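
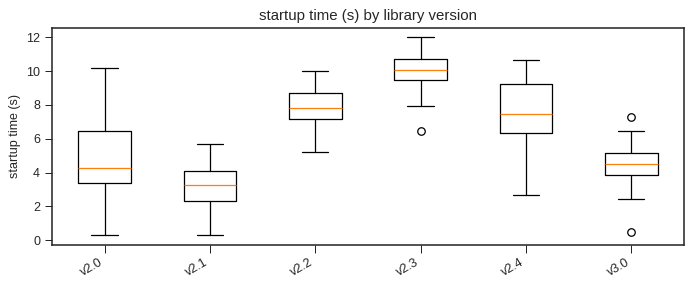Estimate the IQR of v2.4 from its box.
Q3 ≈ 9, Q1 ≈ 6; IQR ≈ 3.

≈ 3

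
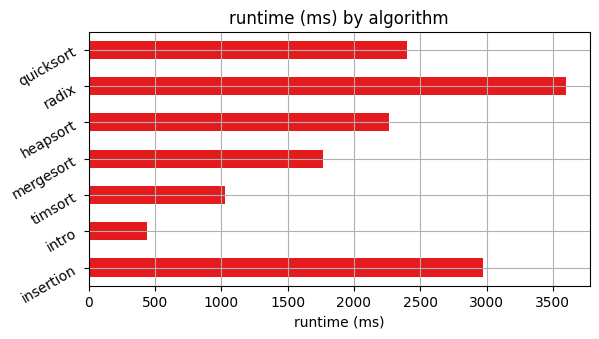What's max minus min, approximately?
Max radix ≈ 3500, min intro ≈ 500; range ≈ 3000.

≈ 3000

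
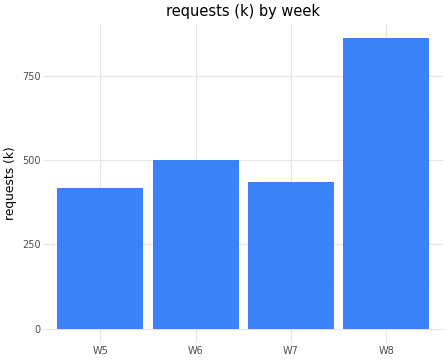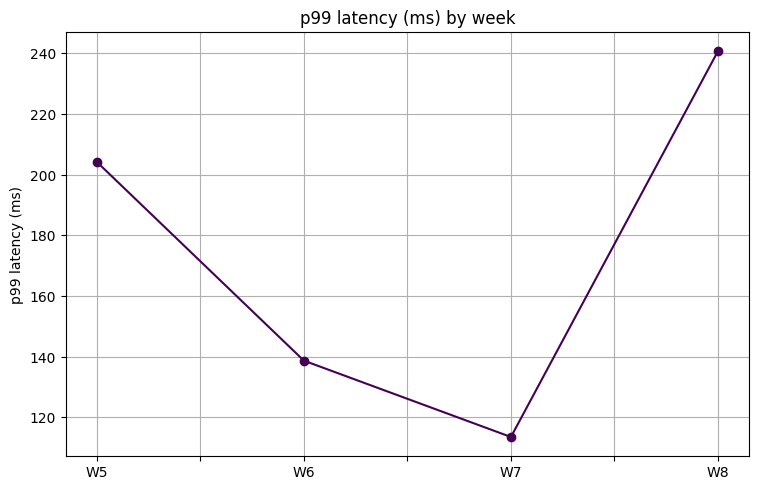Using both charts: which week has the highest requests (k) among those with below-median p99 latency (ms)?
W6

Chart 2 median p99 latency (ms) ≈ 175; below-median weeks: W6, W7. Among those, W6 has the highest requests (k) (≈ 500).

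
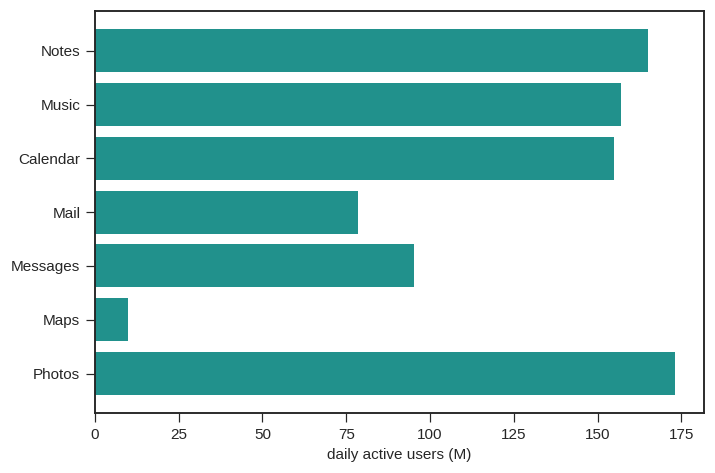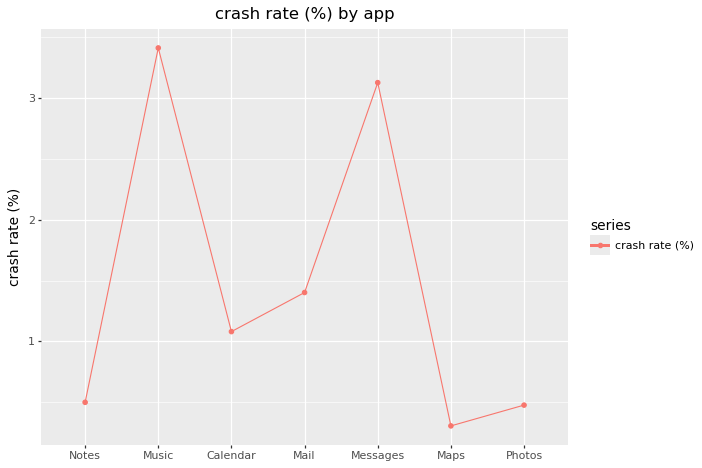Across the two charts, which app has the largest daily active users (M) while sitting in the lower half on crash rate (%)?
Photos

Chart 2 median crash rate (%) ≈ 1; below-median apps: Notes, Maps, Photos. Among those, Photos has the highest daily active users (M) (≈ 180).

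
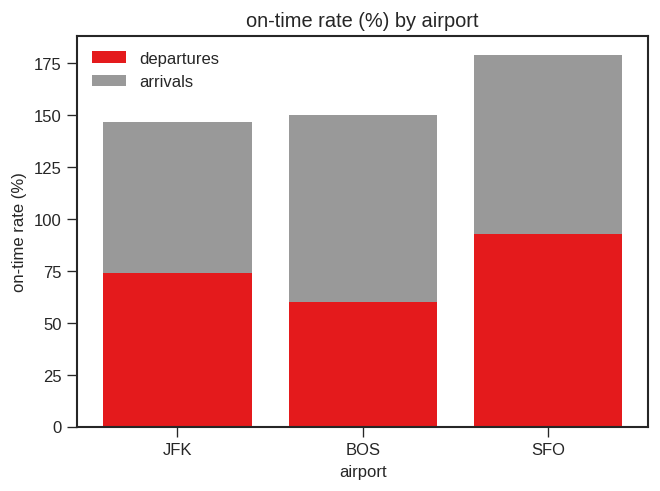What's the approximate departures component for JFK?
departures top ≈ 80, bottom ≈ 0; segment ≈ 80.

≈ 80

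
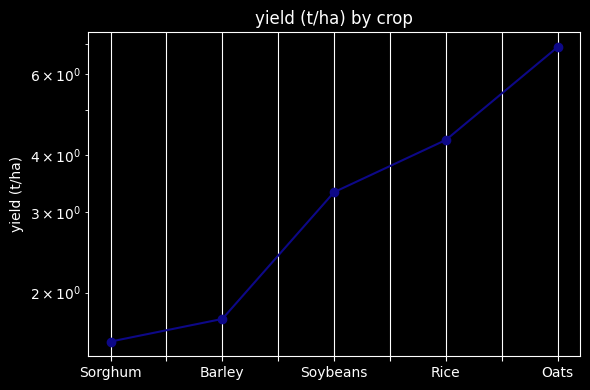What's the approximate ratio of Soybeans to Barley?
Soybeans ≈ 3.5, Barley ≈ 2.0; 3.5/2.0 ≈ 1.75.

≈ 1.75×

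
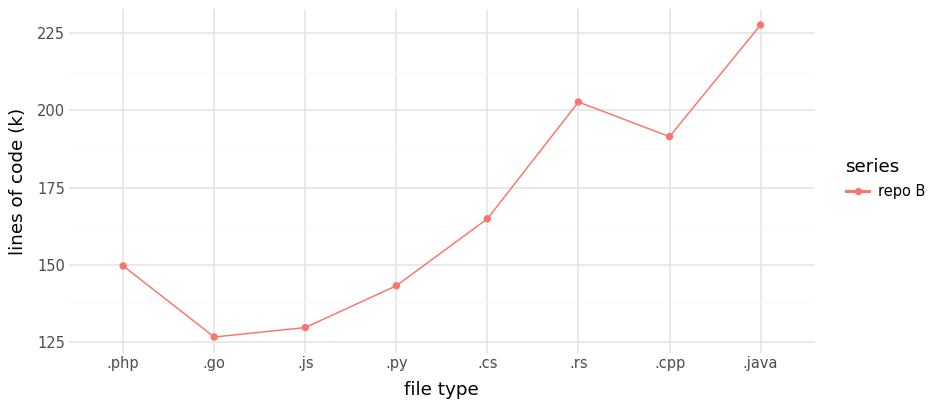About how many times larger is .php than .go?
≈ 1.15×

.php ≈ 150, .go ≈ 130; 150/130 ≈ 1.15.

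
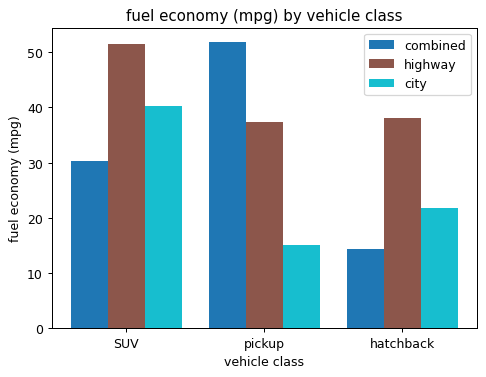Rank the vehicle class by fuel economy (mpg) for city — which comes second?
hatchback

Top 3 for city: SUV ≈ 40, hatchback ≈ 20, pickup ≈ 15.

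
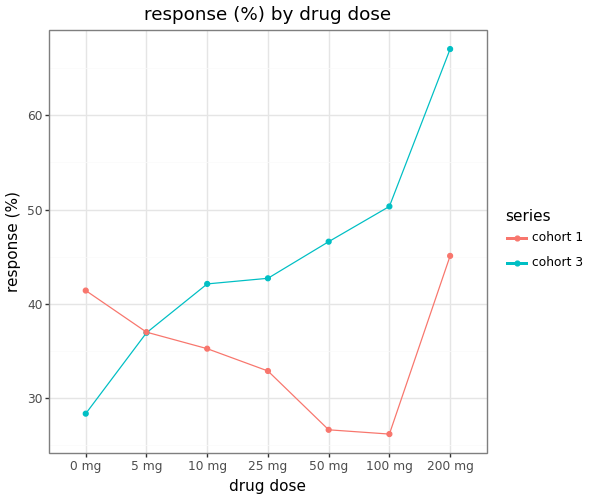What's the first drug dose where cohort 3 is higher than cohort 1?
10 mg

5 mg: cohort 3 ≈ 35 vs cohort 1 ≈ 35 (not yet); 10 mg: cohort 3 ≈ 40 vs cohort 1 ≈ 35 (first crossover).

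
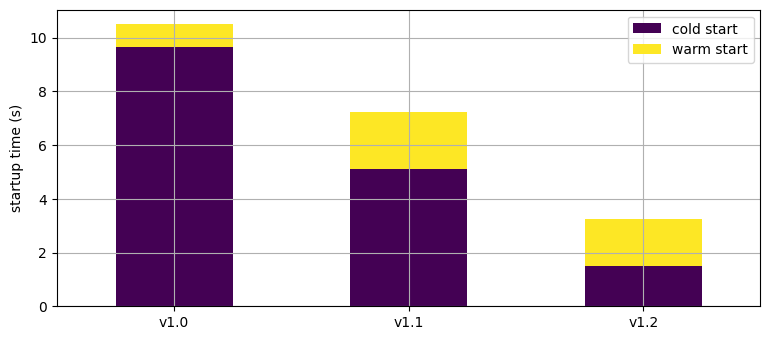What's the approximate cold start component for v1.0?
≈ 10

cold start top ≈ 10, bottom ≈ 0; segment ≈ 10.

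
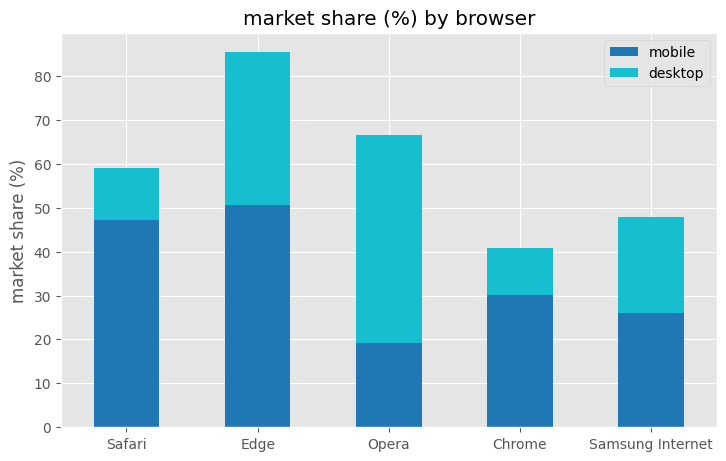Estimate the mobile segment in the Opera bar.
≈ 20

mobile top ≈ 20, bottom ≈ 0; segment ≈ 20.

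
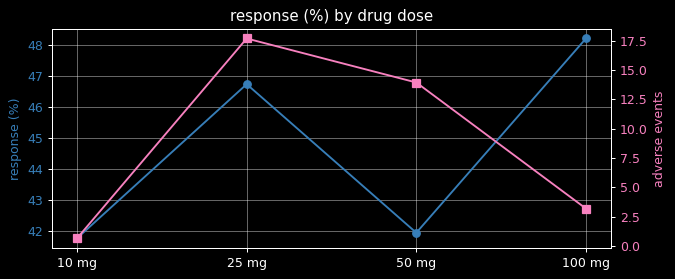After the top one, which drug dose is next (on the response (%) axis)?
Top 3 (on the response (%) axis): 100 mg ≈ 48, 25 mg ≈ 47, 50 mg ≈ 42.

25 mg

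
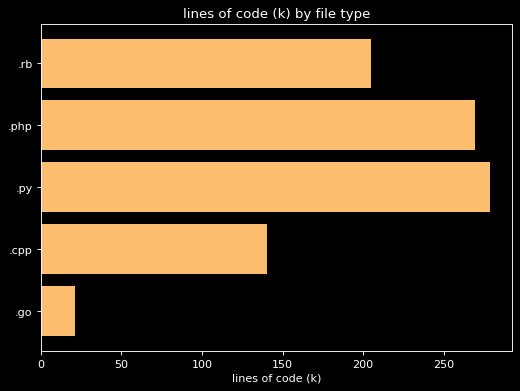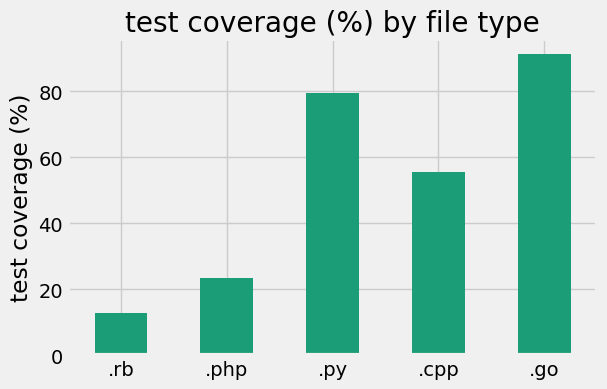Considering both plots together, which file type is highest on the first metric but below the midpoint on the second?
.php

Chart 2 median test coverage (%) ≈ 60; below-median file types: .rb, .php. Among those, .php has the highest lines of code (k) (≈ 250).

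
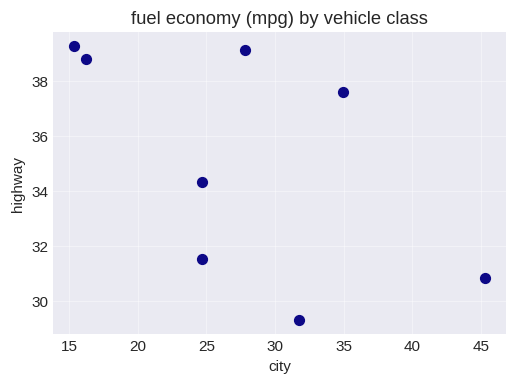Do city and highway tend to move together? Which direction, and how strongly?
Points are negatively correlated; moderate (|r| ≈ 0.6).

negative, moderate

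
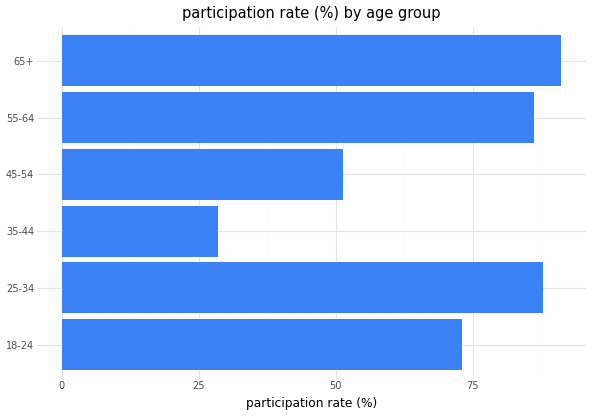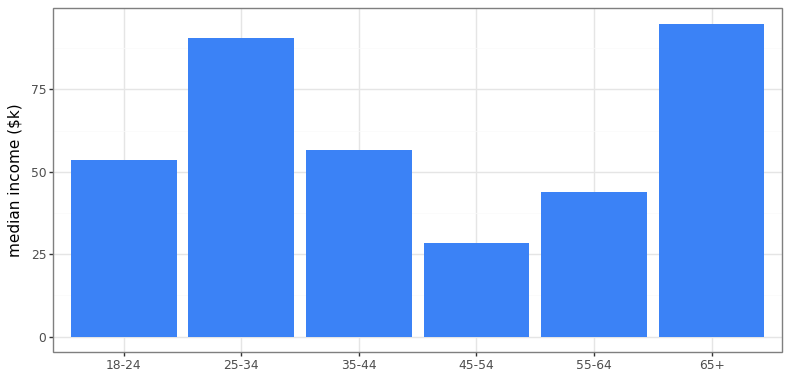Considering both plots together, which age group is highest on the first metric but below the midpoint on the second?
55-64

Chart 2 median median income ($k) ≈ 60; below-median age groups: 18-24, 45-54, 55-64. Among those, 55-64 has the highest participation rate (%) (≈ 90).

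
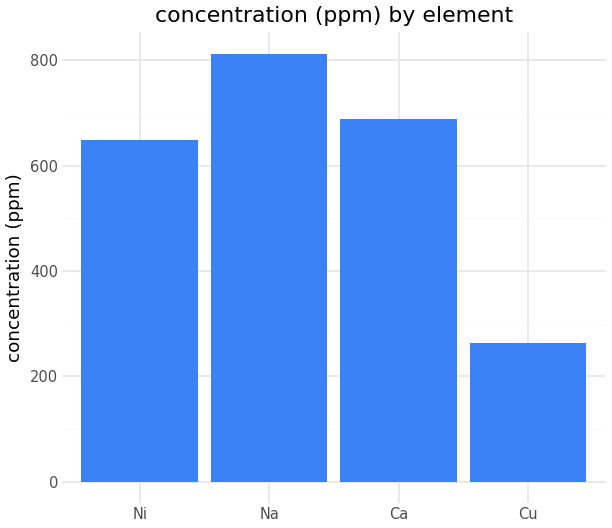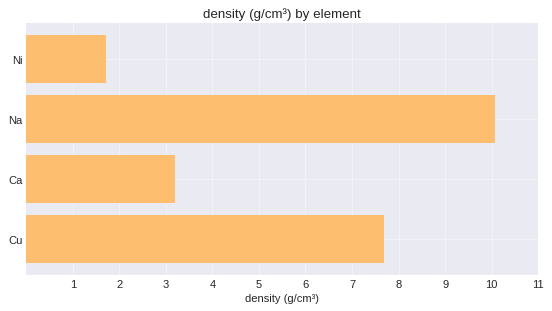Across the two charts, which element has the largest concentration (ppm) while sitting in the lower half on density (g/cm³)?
Chart 2 median density (g/cm³) ≈ 5; below-median elements: Ni, Ca. Among those, Ca has the highest concentration (ppm) (≈ 700).

Ca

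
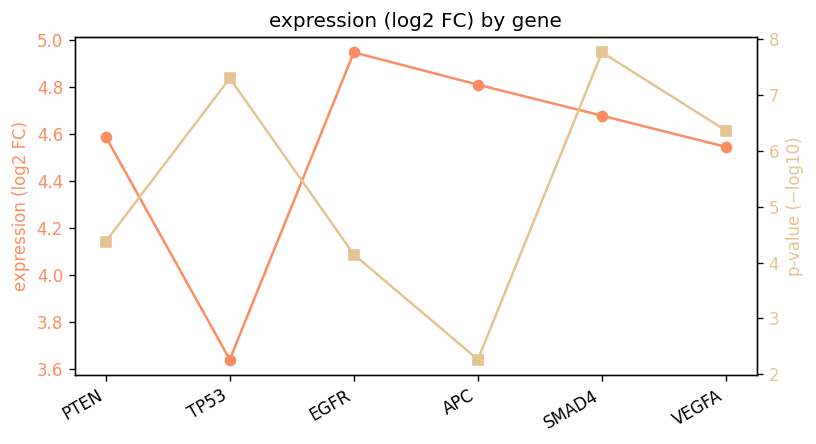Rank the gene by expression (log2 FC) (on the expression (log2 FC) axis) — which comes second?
APC

Top 3 (on the expression (log2 FC) axis): EGFR ≈ 5.0, APC ≈ 4.8, SMAD4 ≈ 4.6.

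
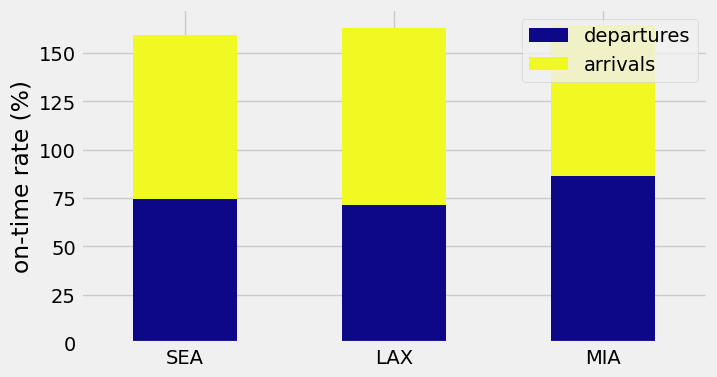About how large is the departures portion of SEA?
departures top ≈ 80, bottom ≈ 0; segment ≈ 80.

≈ 80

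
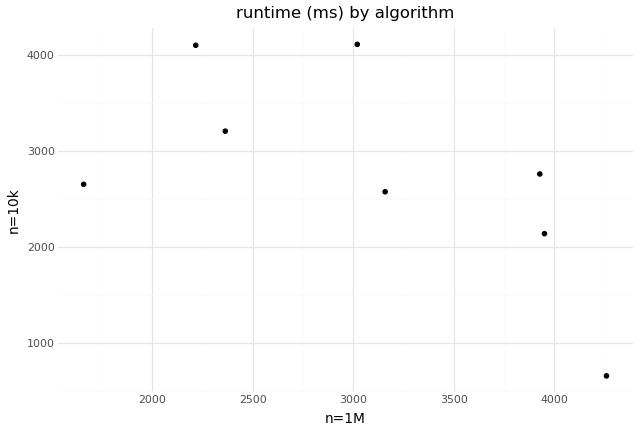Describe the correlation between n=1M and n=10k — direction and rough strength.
Points are negatively correlated; moderate (|r| ≈ 0.6).

negative, moderate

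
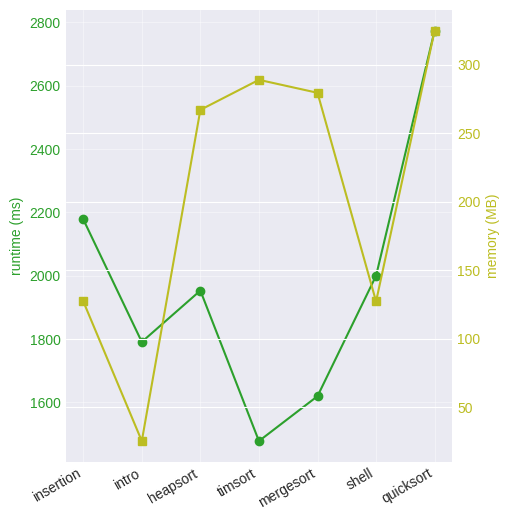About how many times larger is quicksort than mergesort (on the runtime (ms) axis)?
≈ 1.75×

quicksort ≈ 2800, mergesort ≈ 1600; 2800/1600 ≈ 1.75.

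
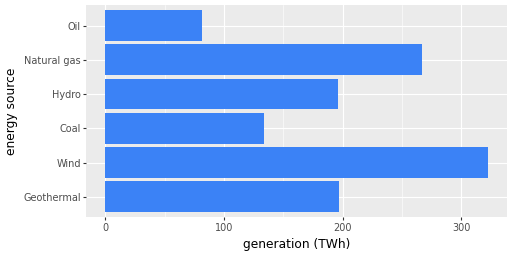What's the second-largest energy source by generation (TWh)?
Natural gas

Top 3: Wind ≈ 300, Natural gas ≈ 250, Geothermal ≈ 200.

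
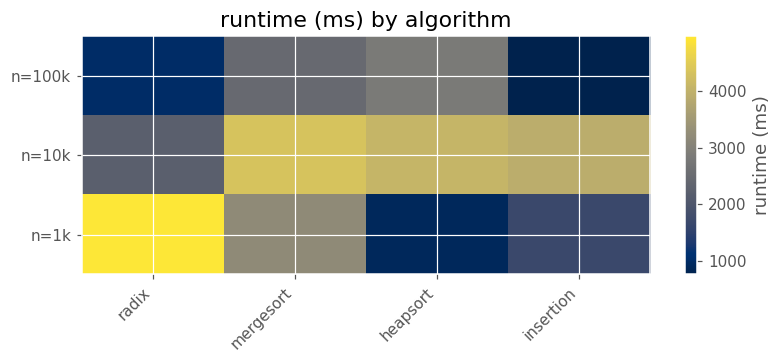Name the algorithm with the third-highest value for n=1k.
insertion

Top 4 for n=1k: radix ≈ 5000, mergesort ≈ 3000, insertion ≈ 1500, heapsort ≈ 1000.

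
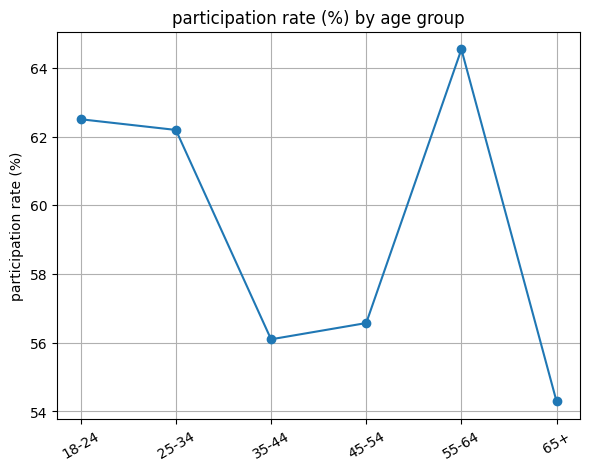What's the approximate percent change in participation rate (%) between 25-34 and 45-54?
25-34 ≈ 62, 45-54 ≈ 57; (57 − 62) / 62 ≈ -8.1%.

≈ -8.1%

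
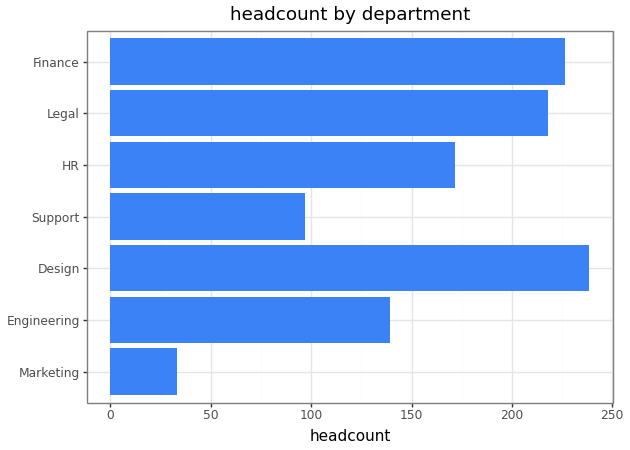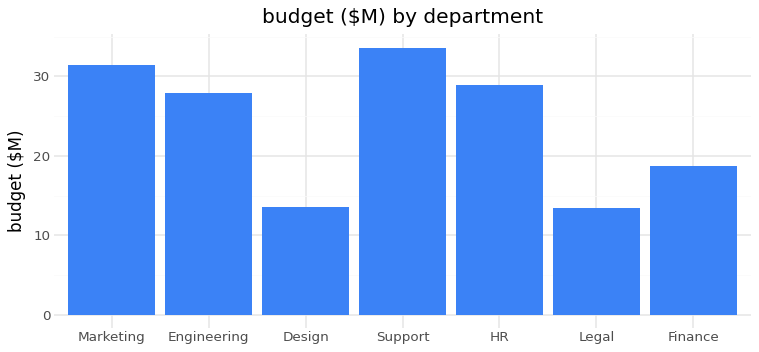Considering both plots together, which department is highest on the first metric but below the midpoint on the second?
Design

Chart 2 median budget ($M) ≈ 30; below-median departments: Design, Legal, Finance. Among those, Design has the highest headcount (≈ 250).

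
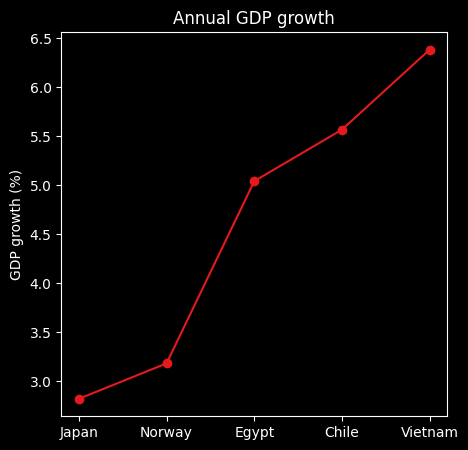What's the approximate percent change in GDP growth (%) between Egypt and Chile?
≈ +10%

Egypt ≈ 5.0, Chile ≈ 5.5; (5.5 − 5.0) / 5.0 ≈ +10%.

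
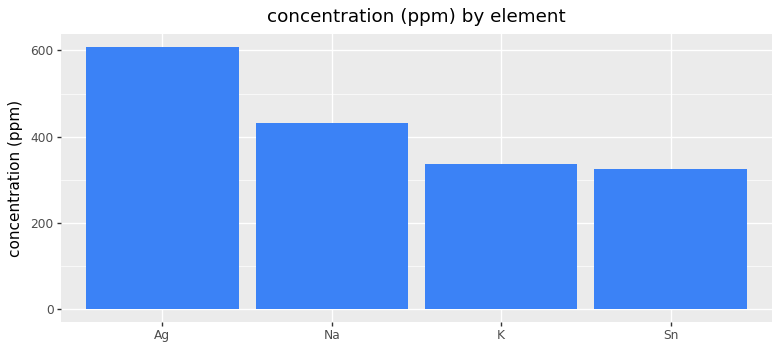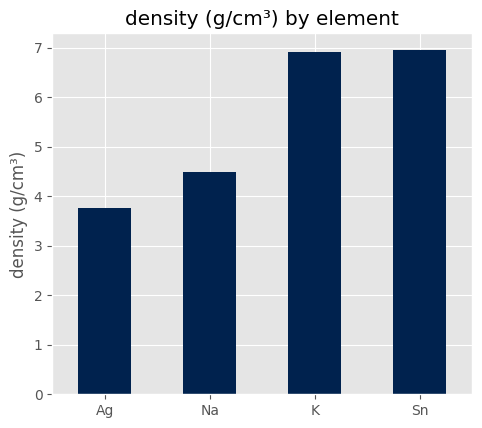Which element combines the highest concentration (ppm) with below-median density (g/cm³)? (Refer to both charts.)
Ag

Chart 2 median density (g/cm³) ≈ 6; below-median elements: Ag, Na. Among those, Ag has the highest concentration (ppm) (≈ 600).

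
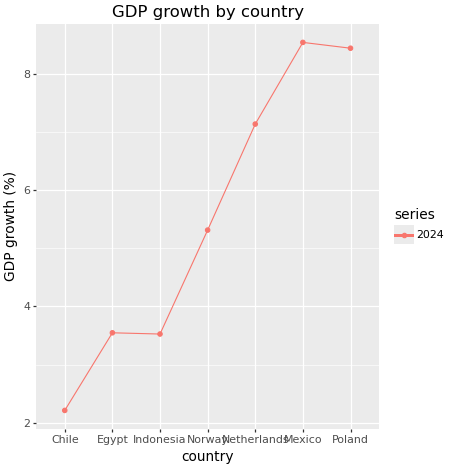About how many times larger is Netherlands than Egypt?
Netherlands ≈ 7, Egypt ≈ 4; 7/4 ≈ 1.75.

≈ 1.75×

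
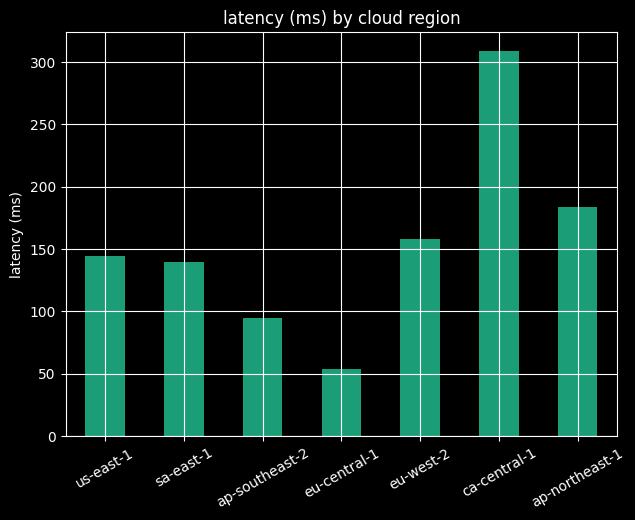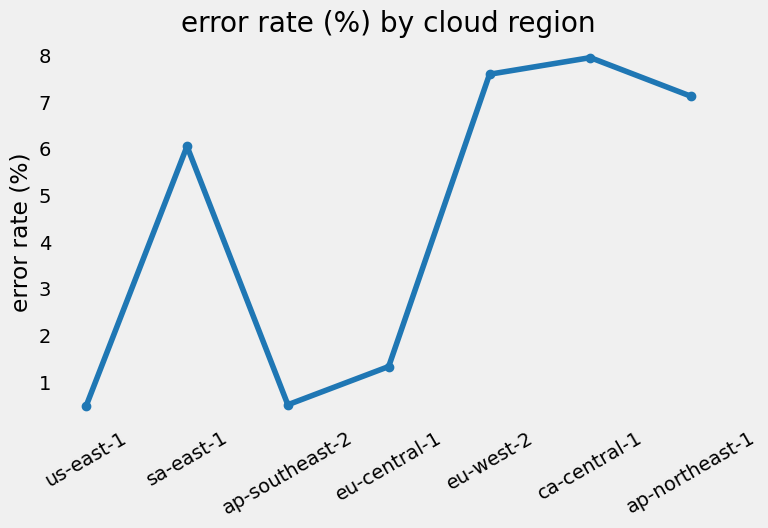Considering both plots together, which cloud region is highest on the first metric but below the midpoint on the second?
Chart 2 median error rate (%) ≈ 6; below-median cloud regions: us-east-1, ap-southeast-2, eu-central-1. Among those, us-east-1 has the highest latency (ms) (≈ 150).

us-east-1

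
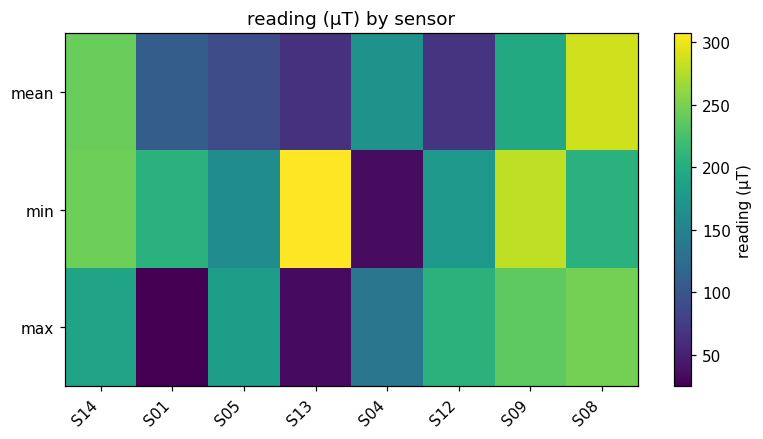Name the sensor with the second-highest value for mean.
Top 3 for mean: S08 ≈ 275, S14 ≈ 250, S09 ≈ 200.

S14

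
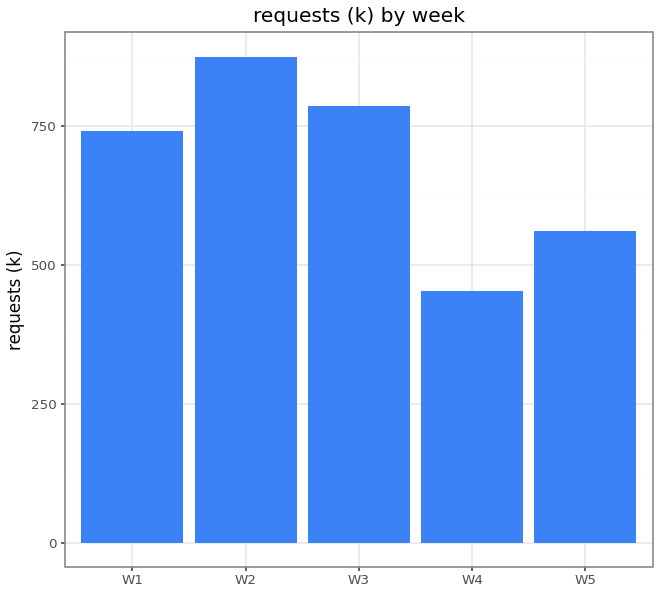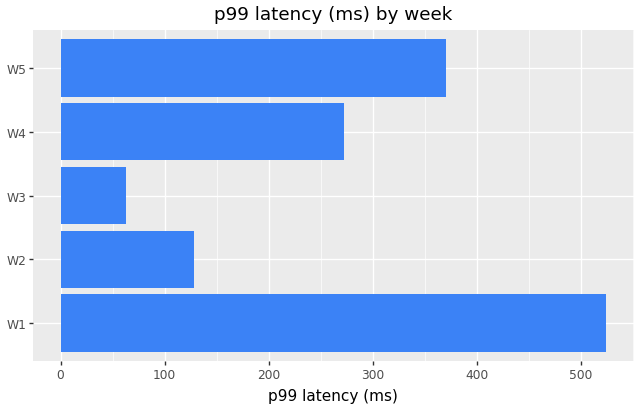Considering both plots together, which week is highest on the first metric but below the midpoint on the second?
W2

Chart 2 median p99 latency (ms) ≈ 250; below-median weeks: W2, W3. Among those, W2 has the highest requests (k) (≈ 900).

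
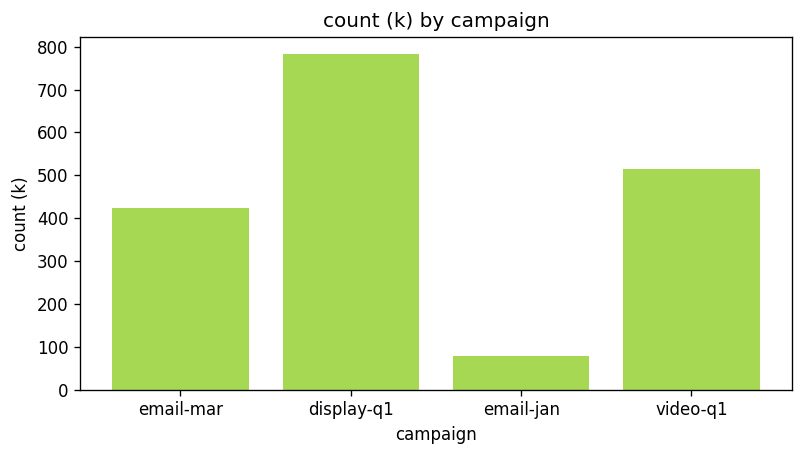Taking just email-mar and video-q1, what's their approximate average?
≈ 450

(400 + 500) / 2 ≈ 450.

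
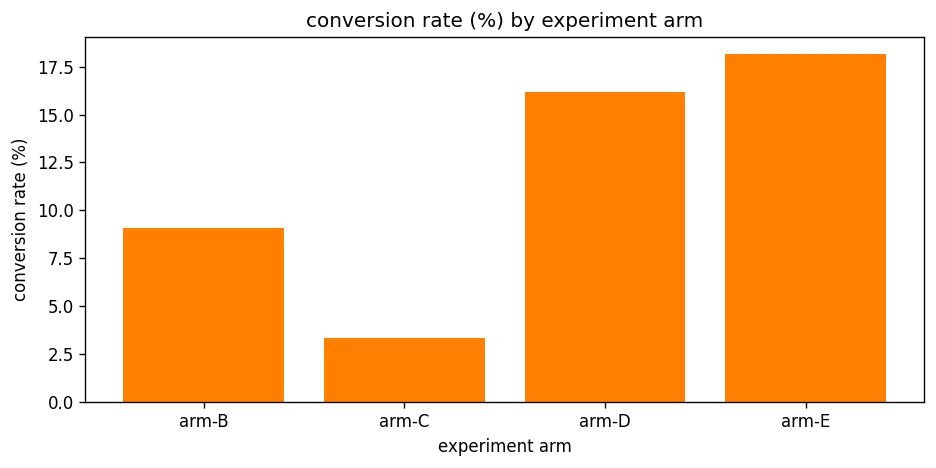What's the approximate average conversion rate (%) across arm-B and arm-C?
≈ 7

(10 + 4) / 2 ≈ 7.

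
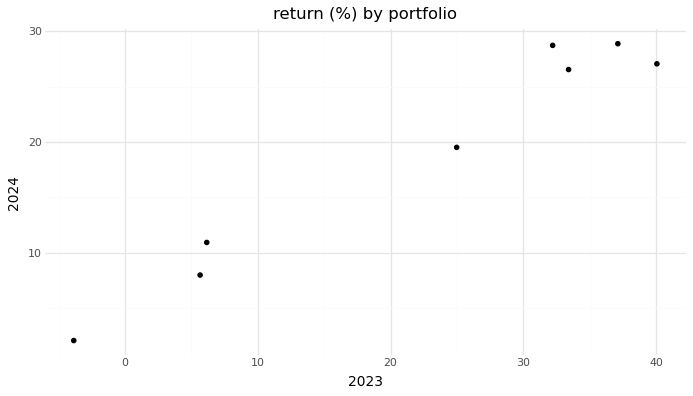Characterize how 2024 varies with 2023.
Points are positively correlated; strong (|r| ≈ 1.0).

positive, strong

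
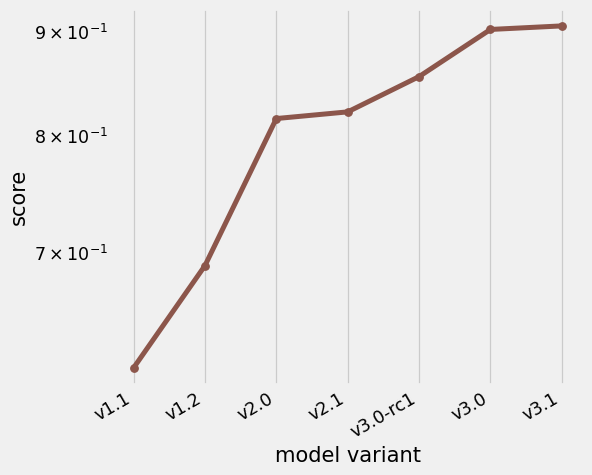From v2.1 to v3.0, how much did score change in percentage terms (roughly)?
v2.1 ≈ 0.80, v3.0 ≈ 0.90; (0.90 − 0.80) / 0.80 ≈ +12.5%.

≈ +12.5%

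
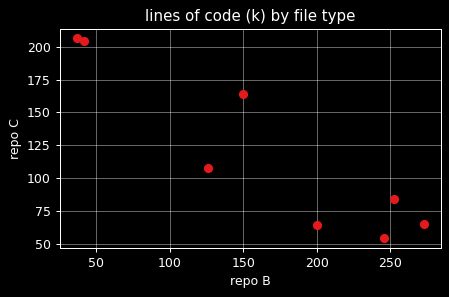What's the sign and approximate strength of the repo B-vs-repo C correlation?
negative, strong

Points are negatively correlated; strong (|r| ≈ 0.9).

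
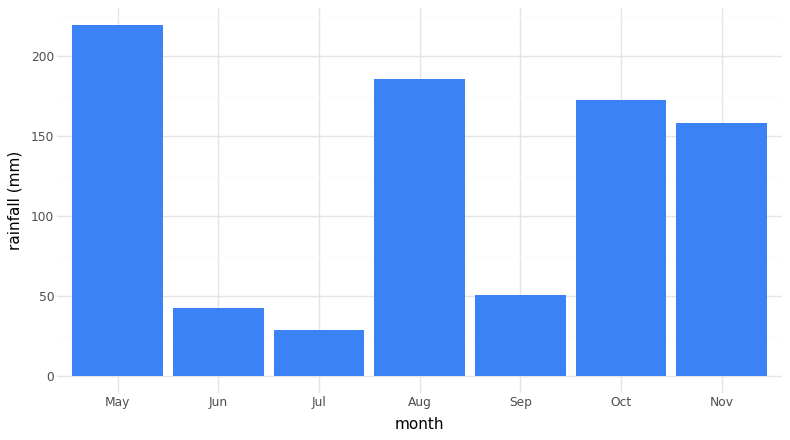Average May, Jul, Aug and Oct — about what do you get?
≈ 150

(220 + 20 + 180 + 180) / 4 ≈ 150.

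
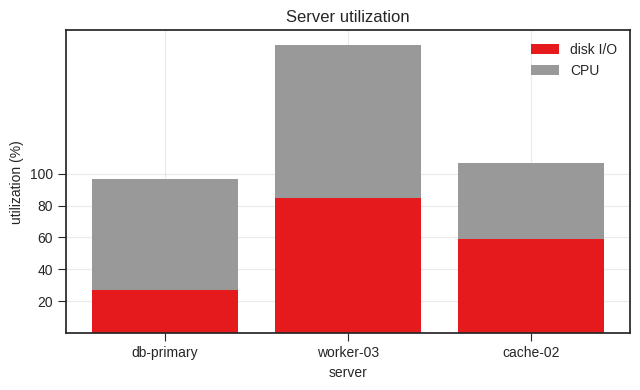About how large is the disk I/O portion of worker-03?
disk I/O top ≈ 80, bottom ≈ 0; segment ≈ 80.

≈ 80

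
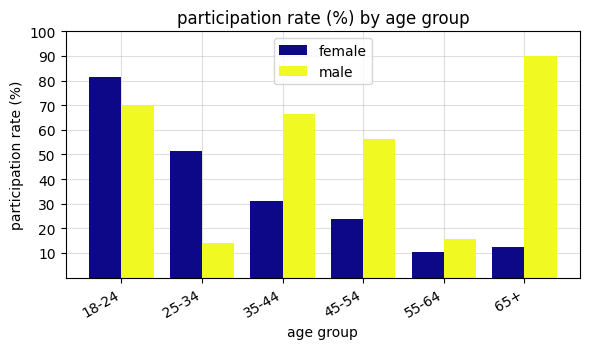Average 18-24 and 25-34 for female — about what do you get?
(80 + 50) / 2 ≈ 65.

≈ 65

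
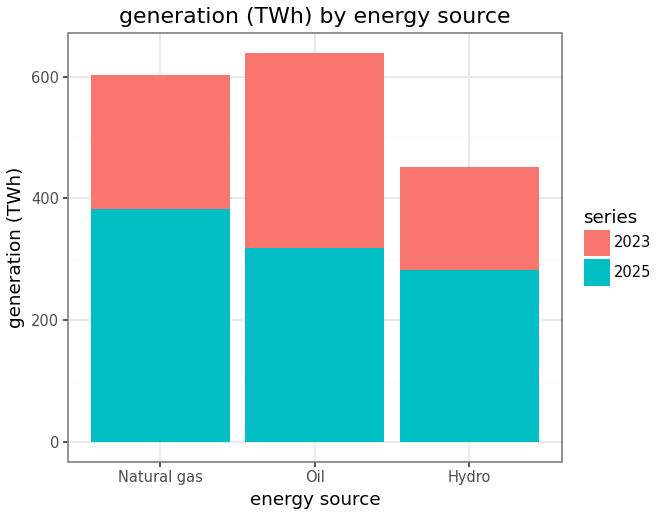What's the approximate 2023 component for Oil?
≈ 300

2023 top ≈ 600, bottom ≈ 300; segment ≈ 300.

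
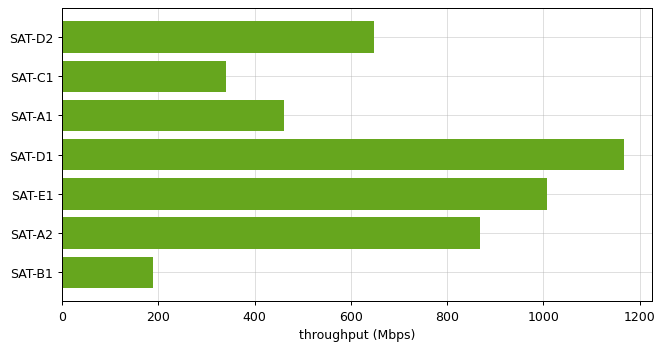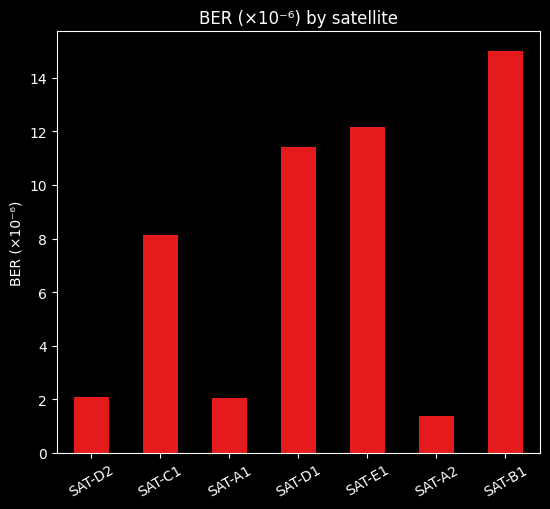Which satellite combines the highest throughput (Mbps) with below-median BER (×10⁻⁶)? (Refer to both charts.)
SAT-A2

Chart 2 median BER (×10⁻⁶) ≈ 8; below-median satellites: SAT-D2, SAT-A1, SAT-A2. Among those, SAT-A2 has the highest throughput (Mbps) (≈ 800).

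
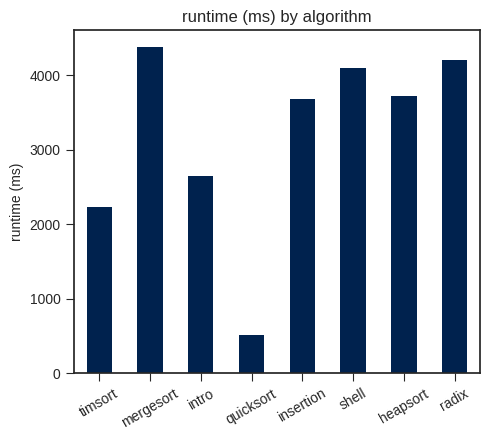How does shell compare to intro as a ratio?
shell ≈ 4000, intro ≈ 2500; 4000/2500 ≈ 1.6.

≈ 1.6×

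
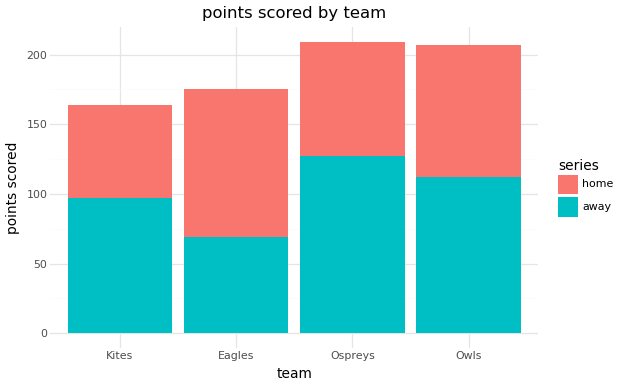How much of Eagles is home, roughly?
≈ 120

home top ≈ 180, bottom ≈ 60; segment ≈ 120.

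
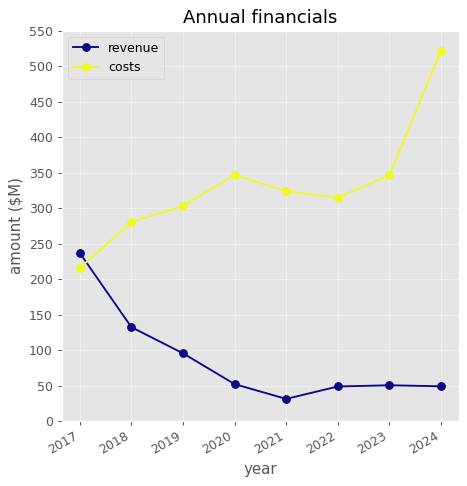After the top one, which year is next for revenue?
Top 3 for revenue: 2017 ≈ 250, 2018 ≈ 150, 2019 ≈ 100.

2018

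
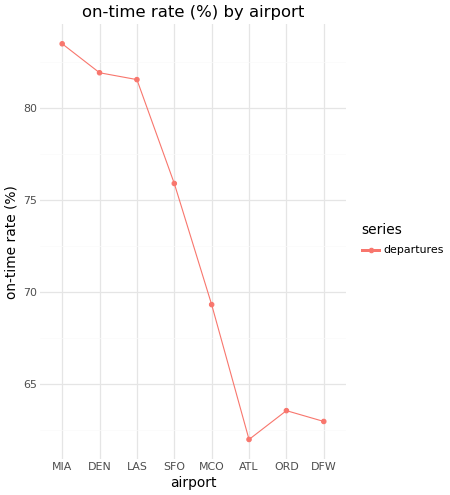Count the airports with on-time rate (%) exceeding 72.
4

Above 72: MIA, DEN, LAS, SFO.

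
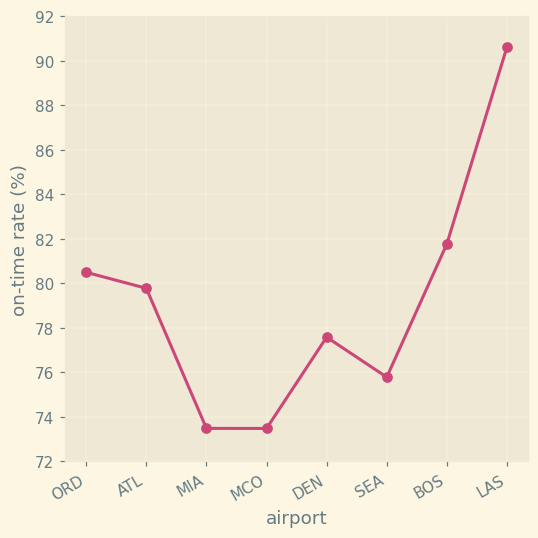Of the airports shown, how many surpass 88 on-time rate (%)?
Above 88: LAS.

1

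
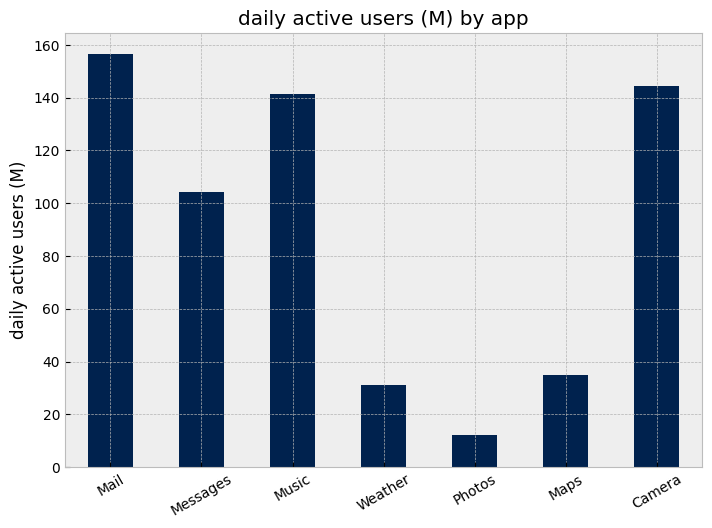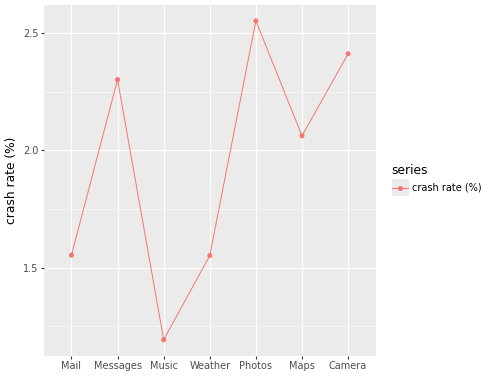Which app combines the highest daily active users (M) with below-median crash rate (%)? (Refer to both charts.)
Chart 2 median crash rate (%) ≈ 2; below-median apps: Mail, Music, Weather. Among those, Mail has the highest daily active users (M) (≈ 160).

Mail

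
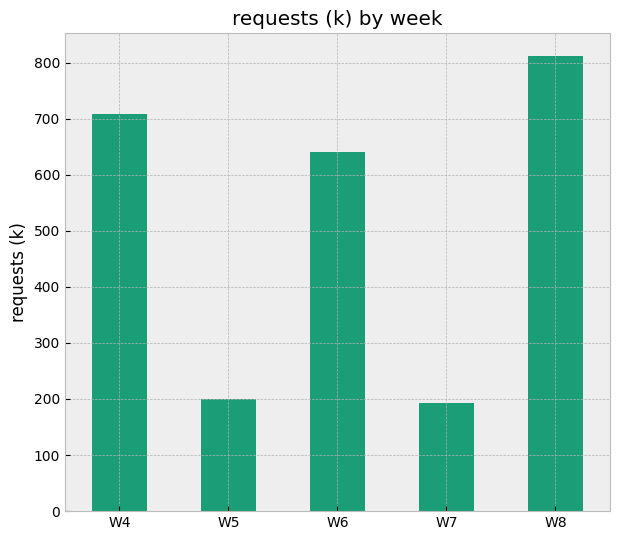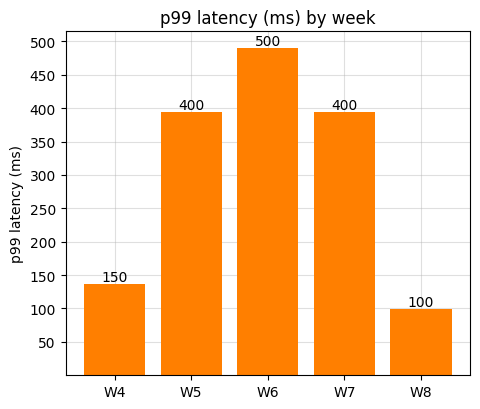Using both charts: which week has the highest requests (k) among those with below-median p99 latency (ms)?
Chart 2 median p99 latency (ms) ≈ 400; below-median weeks: W4, W8. Among those, W8 has the highest requests (k) (≈ 800).

W8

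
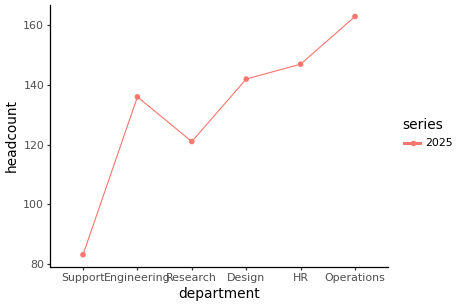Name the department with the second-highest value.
HR

Top 3: Operations ≈ 160, HR ≈ 150, Design ≈ 140.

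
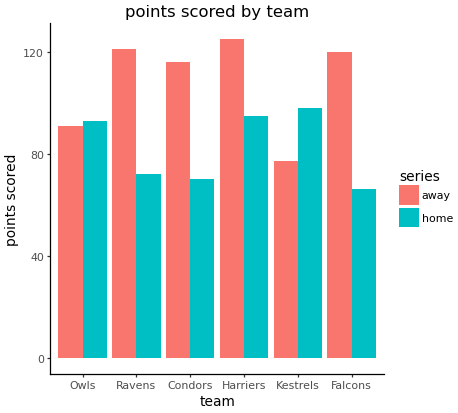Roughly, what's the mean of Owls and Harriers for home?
(100 + 100) / 2 ≈ 100.

≈ 100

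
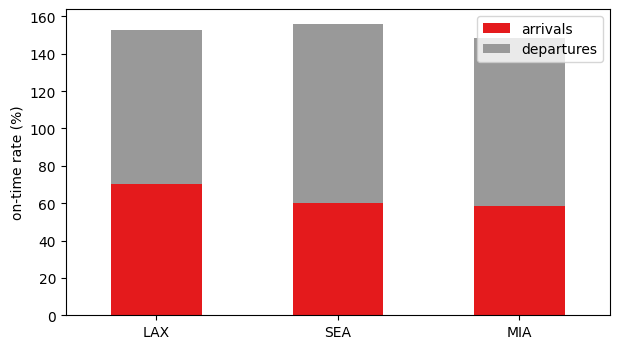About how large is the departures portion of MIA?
≈ 80

departures top ≈ 140, bottom ≈ 60; segment ≈ 80.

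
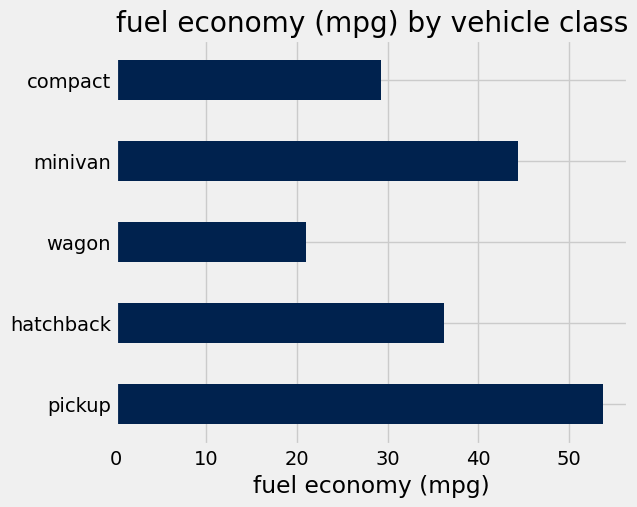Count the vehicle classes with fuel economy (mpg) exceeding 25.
Above 25: pickup, hatchback, minivan, compact.

4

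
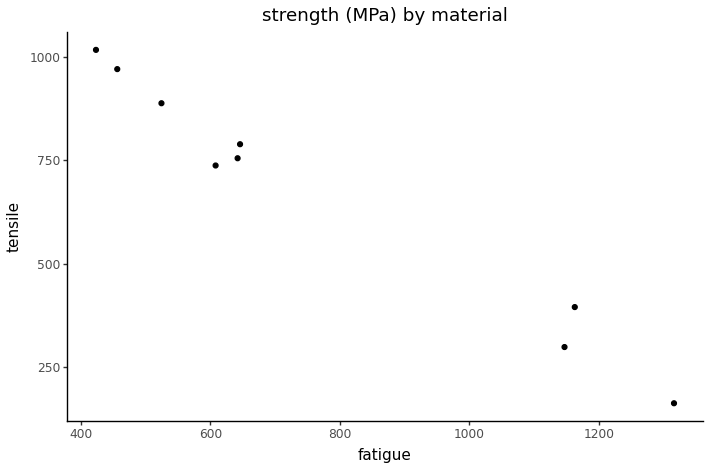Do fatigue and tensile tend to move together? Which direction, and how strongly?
negative, strong

Points are negatively correlated; strong (|r| ≈ 1.0).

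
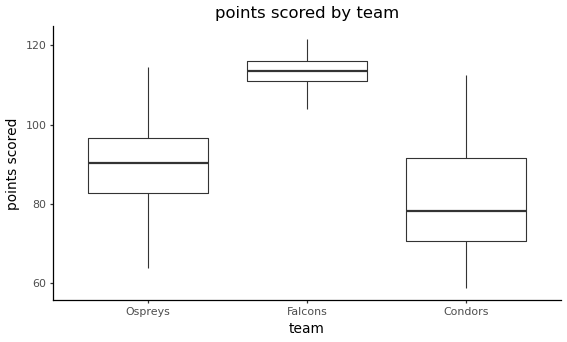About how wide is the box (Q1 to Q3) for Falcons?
≈ 5

Q3 ≈ 115, Q1 ≈ 110; IQR ≈ 5.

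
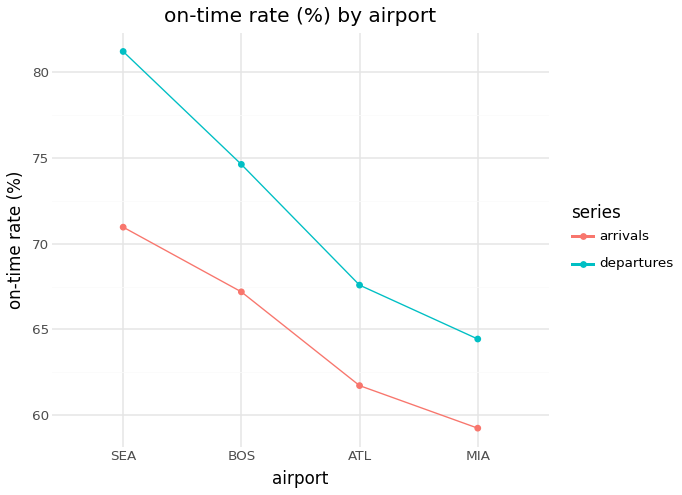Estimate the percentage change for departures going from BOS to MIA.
≈ -13.5%

BOS ≈ 74, MIA ≈ 64; (64 − 74) / 74 ≈ -13.5%.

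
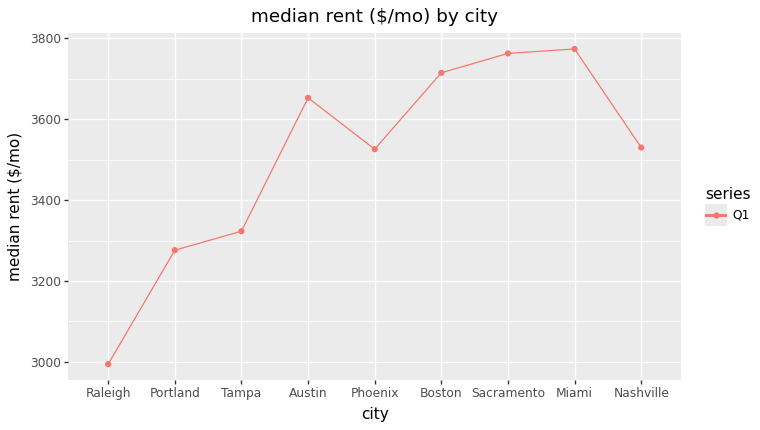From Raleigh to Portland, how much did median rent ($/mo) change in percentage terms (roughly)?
Raleigh ≈ 3000, Portland ≈ 3300; (3300 − 3000) / 3000 ≈ +10%.

≈ +10%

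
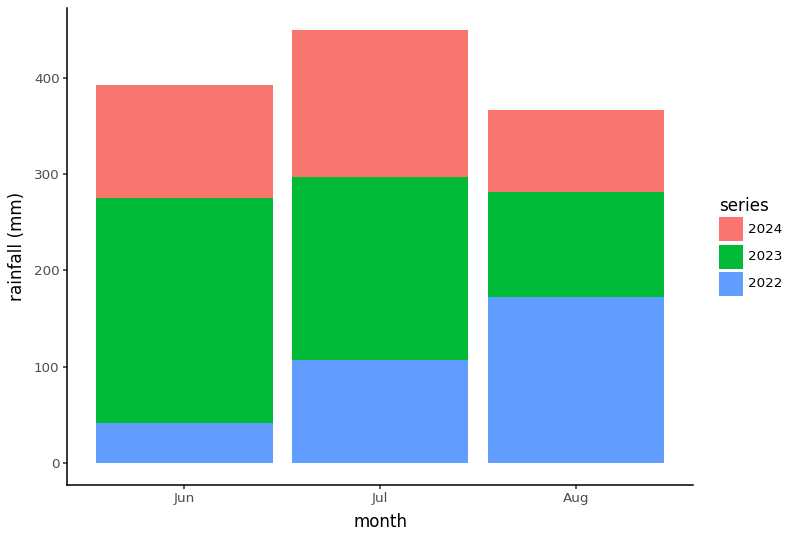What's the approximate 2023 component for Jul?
≈ 200

2023 top ≈ 300, bottom ≈ 100; segment ≈ 200.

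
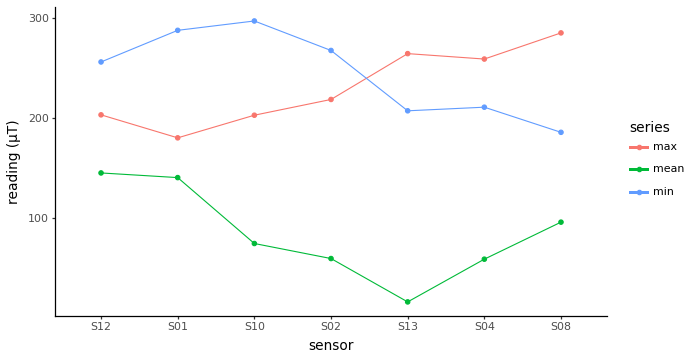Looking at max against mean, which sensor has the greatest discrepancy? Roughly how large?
S13, ≈ 250 µT

S13: max ≈ 275, mean ≈ 25 → gap ≈ 250. Next-largest (S04) is only ≈ 200.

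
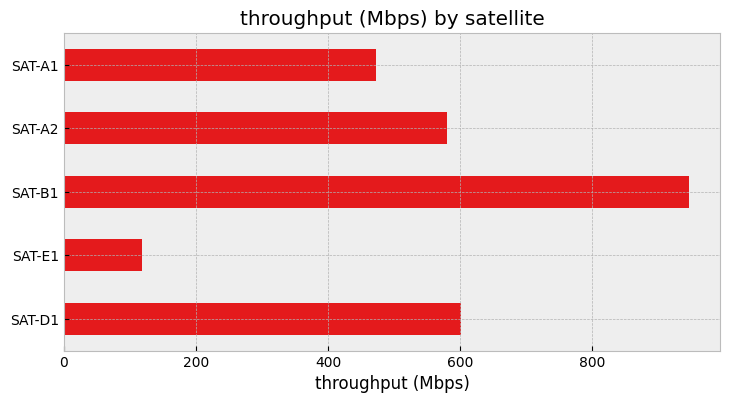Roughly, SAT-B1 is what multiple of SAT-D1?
≈ 1.5×

SAT-B1 ≈ 900, SAT-D1 ≈ 600; 900/600 ≈ 1.5.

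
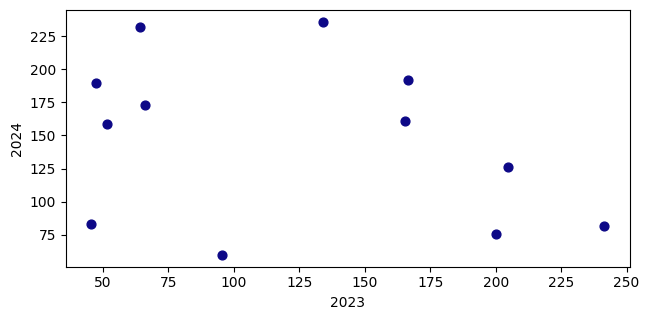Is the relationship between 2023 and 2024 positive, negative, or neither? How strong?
Points are negatively correlated; weak (|r| ≈ 0.3).

negative, weak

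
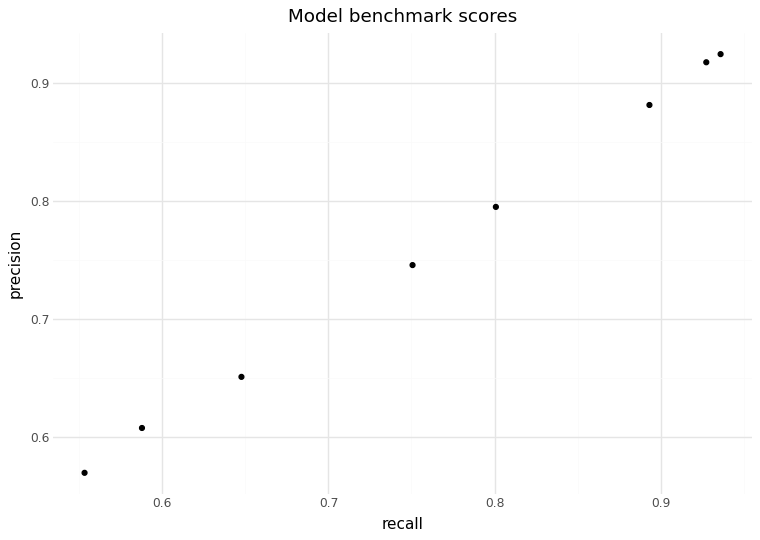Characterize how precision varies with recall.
Points are positively correlated; strong (|r| ≈ 1.0).

positive, strong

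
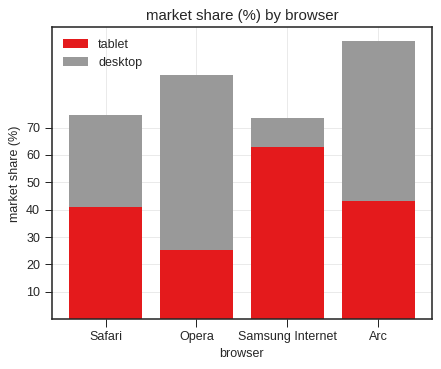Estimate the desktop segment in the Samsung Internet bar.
≈ 10

desktop top ≈ 70, bottom ≈ 60; segment ≈ 10.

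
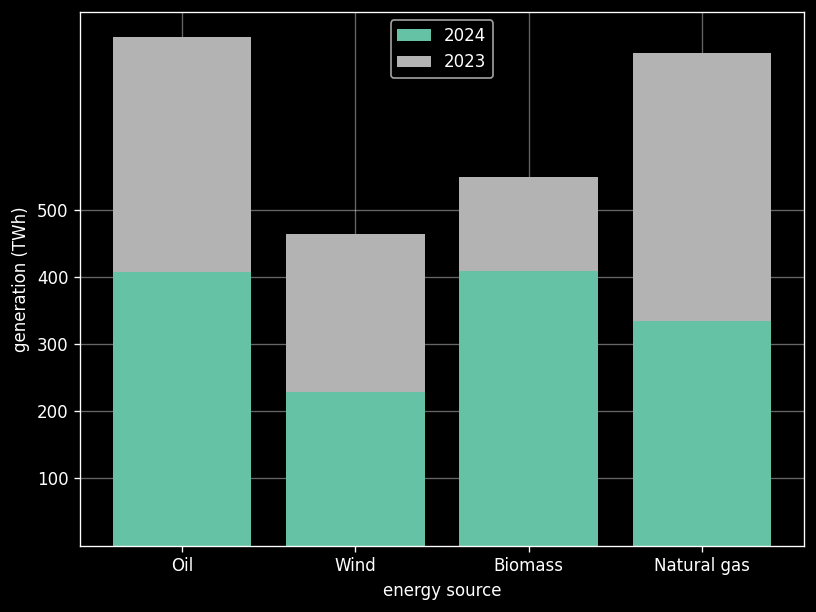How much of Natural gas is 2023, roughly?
2023 top ≈ 700, bottom ≈ 300; segment ≈ 400.

≈ 400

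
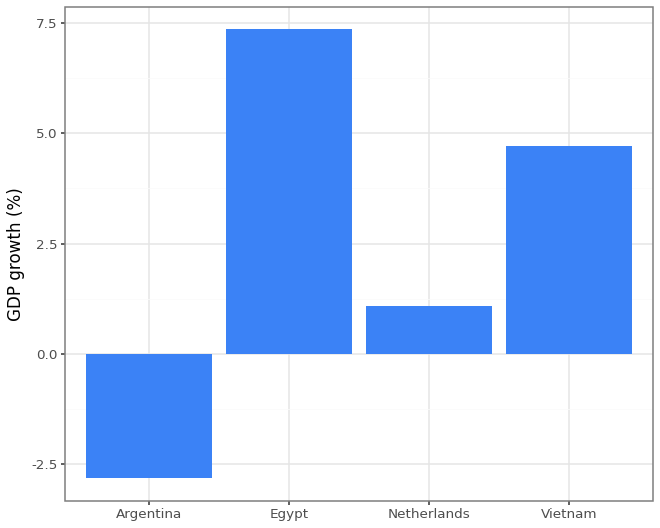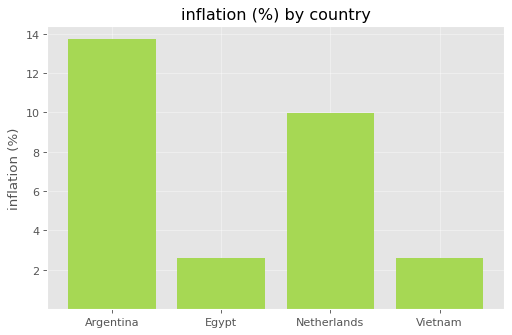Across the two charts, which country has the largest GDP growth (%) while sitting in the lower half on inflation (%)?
Egypt

Chart 2 median inflation (%) ≈ 6; below-median countries: Egypt, Vietnam. Among those, Egypt has the highest GDP growth (%) (≈ 7).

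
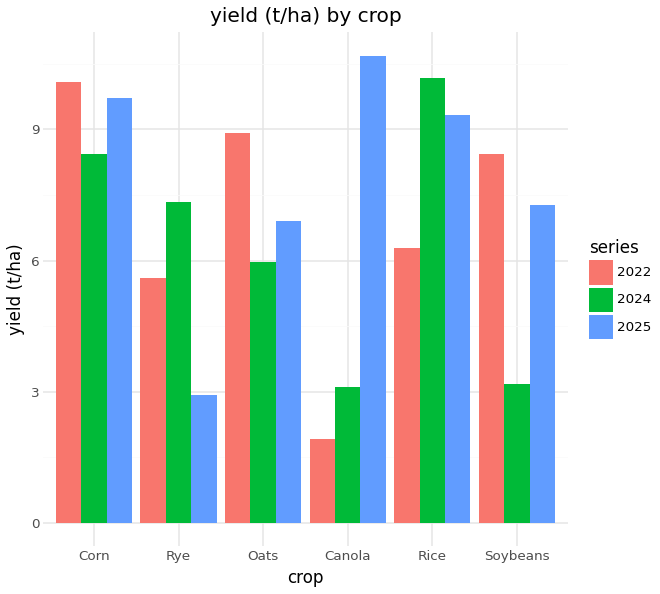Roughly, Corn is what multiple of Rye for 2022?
Corn ≈ 10, Rye ≈ 6; 10/6 ≈ 1.67.

≈ 1.67×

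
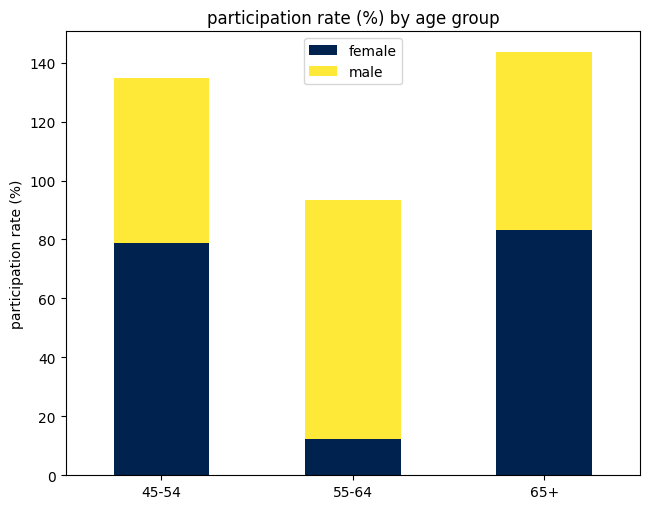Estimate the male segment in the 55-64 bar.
male top ≈ 100, bottom ≈ 20; segment ≈ 80.

≈ 80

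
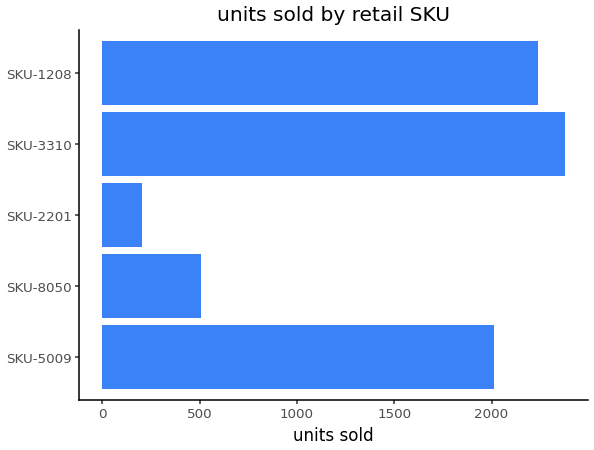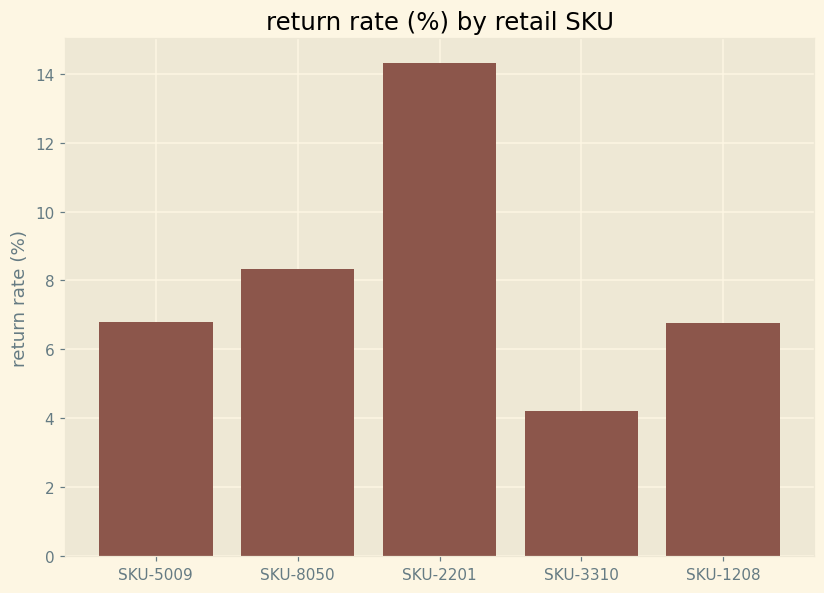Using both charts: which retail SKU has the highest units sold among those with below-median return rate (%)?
SKU-3310

Chart 2 median return rate (%) ≈ 6; below-median retail SKUs: SKU-3310, SKU-1208. Among those, SKU-3310 has the highest units sold (≈ 2500).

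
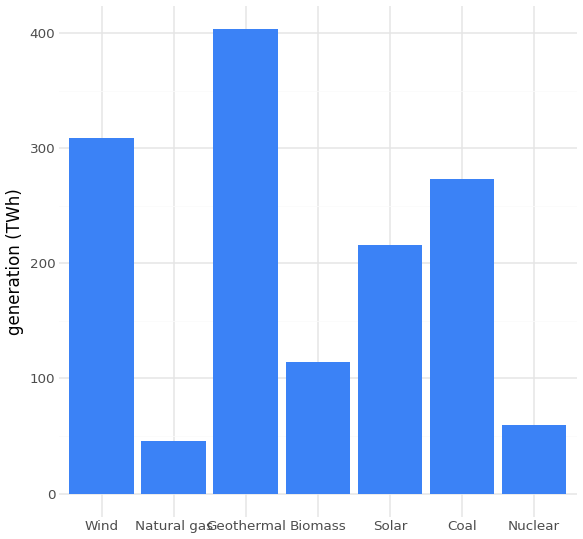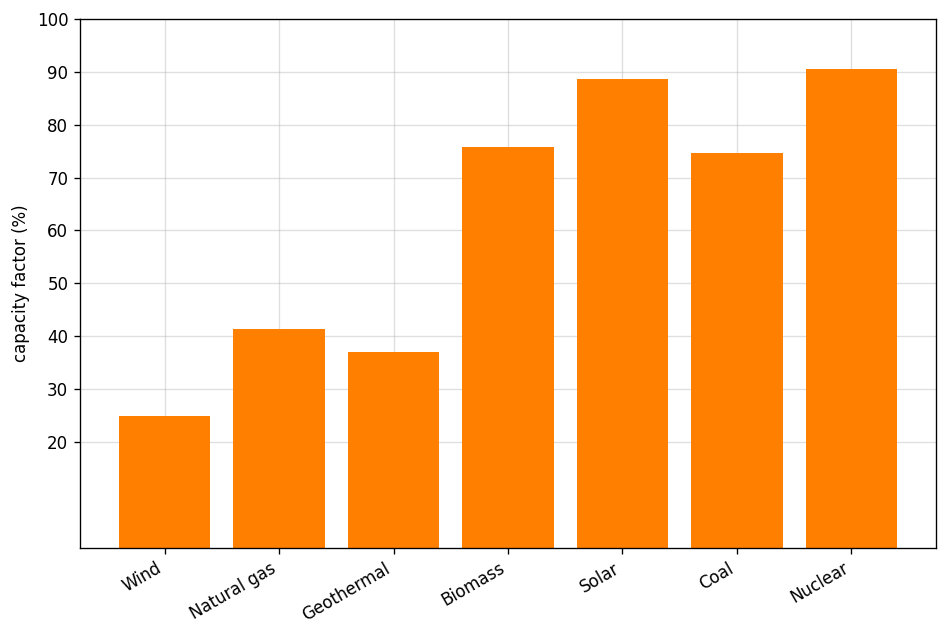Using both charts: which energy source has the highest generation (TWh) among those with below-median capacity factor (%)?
Chart 2 median capacity factor (%) ≈ 70; below-median energy sources: Wind, Natural gas, Geothermal. Among those, Geothermal has the highest generation (TWh) (≈ 400).

Geothermal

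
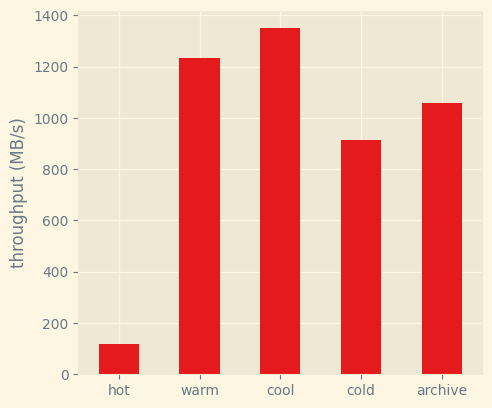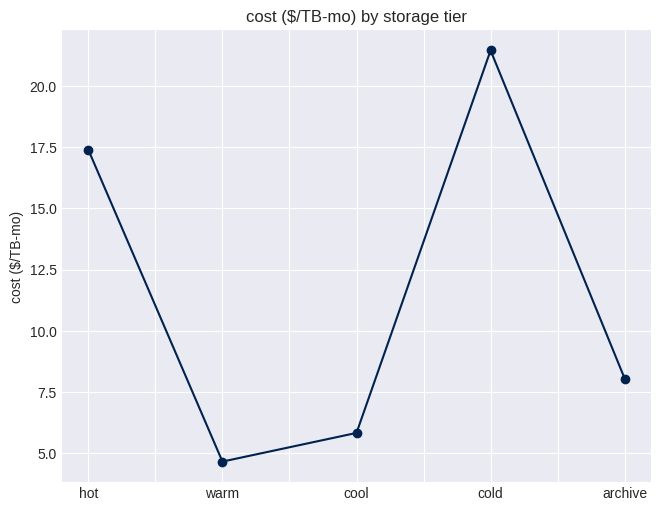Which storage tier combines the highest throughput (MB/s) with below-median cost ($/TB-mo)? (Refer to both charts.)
Chart 2 median cost ($/TB-mo) ≈ 8; below-median storage tiers: warm, cool. Among those, cool has the highest throughput (MB/s) (≈ 1400).

cool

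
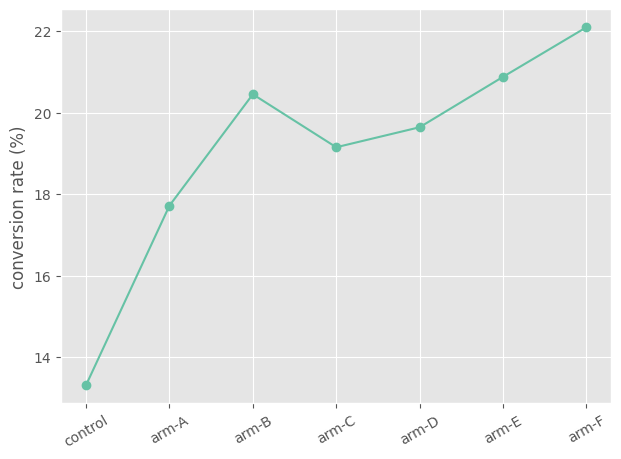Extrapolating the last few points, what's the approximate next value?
≈ 23

Last three: 20, 21, 22 → slope ≈ 1/step → next ≈ 23.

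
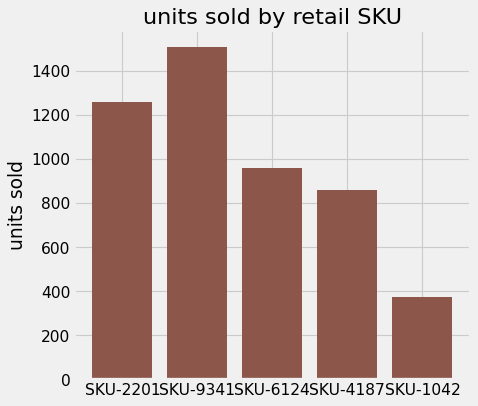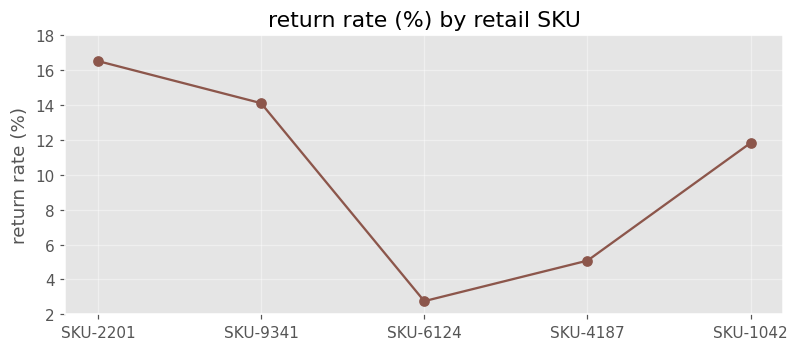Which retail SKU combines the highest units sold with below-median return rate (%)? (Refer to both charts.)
SKU-6124

Chart 2 median return rate (%) ≈ 12; below-median retail SKUs: SKU-6124, SKU-4187. Among those, SKU-6124 has the highest units sold (≈ 1000).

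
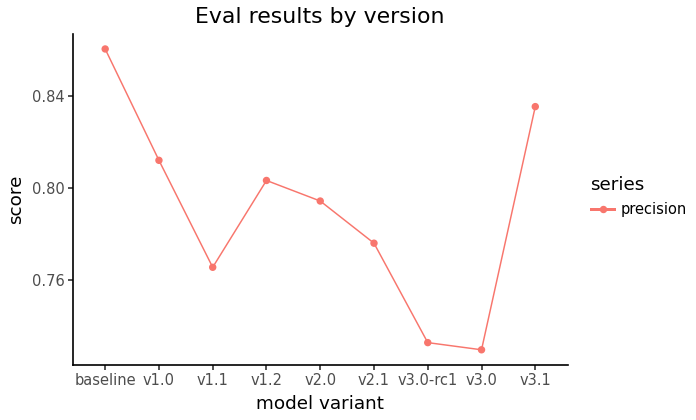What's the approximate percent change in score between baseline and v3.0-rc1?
≈ -14%

baseline ≈ 0.86, v3.0-rc1 ≈ 0.74; (0.74 − 0.86) / 0.86 ≈ -14%.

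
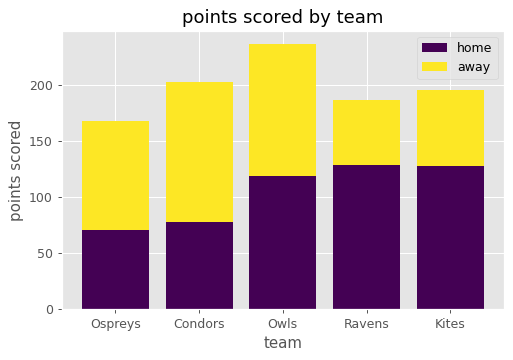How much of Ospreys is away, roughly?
≈ 80

away top ≈ 160, bottom ≈ 80; segment ≈ 80.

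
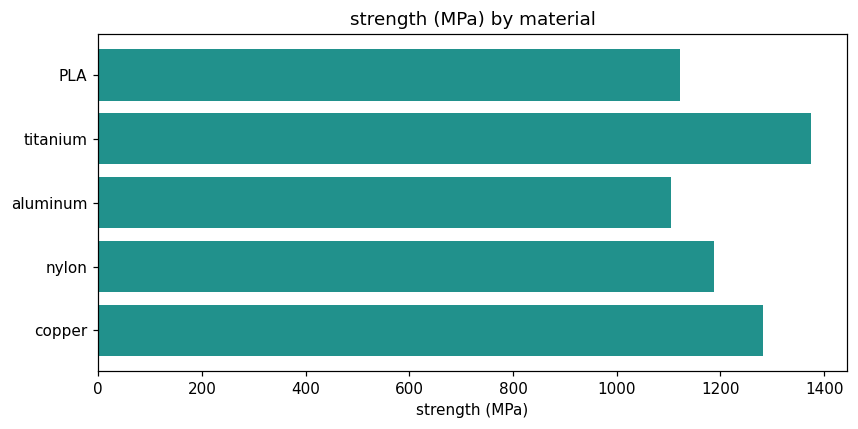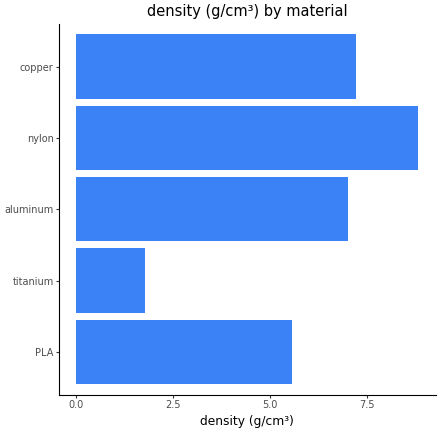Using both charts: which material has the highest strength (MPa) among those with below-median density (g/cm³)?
Chart 2 median density (g/cm³) ≈ 7; below-median materials: PLA, titanium. Among those, titanium has the highest strength (MPa) (≈ 1400).

titanium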